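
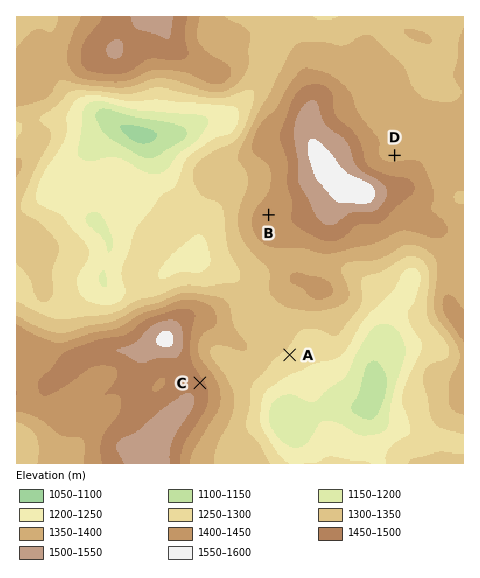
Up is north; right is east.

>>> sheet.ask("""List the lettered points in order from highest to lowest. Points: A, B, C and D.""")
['C', 'B', 'D', 'A']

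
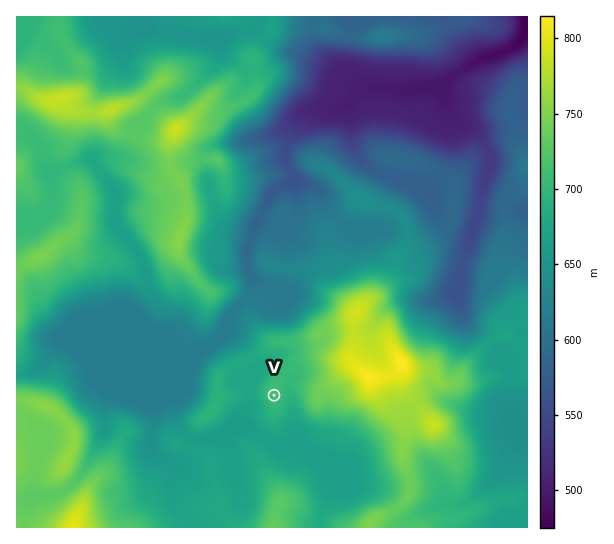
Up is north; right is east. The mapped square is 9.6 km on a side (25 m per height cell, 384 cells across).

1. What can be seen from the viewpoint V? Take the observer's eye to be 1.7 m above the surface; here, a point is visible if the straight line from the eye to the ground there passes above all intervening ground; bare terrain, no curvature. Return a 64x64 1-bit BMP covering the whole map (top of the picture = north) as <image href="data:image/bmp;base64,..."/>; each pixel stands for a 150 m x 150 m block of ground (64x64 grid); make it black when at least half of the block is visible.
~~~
<image width="64" height="64" href="data:image/bmp;base64,Qk0+AgAAAAAAAD4AAAAoAAAAQAAAAEAAAAABAAEAAAAAAAACAAATCwAAEwsAAAIAAAAAAAAA////AAAAAAAB//4/g/AAAAH//n+D+AAAAP///4P/AAAA//////+AAAD//////4AAAH//////gAACP/////+AAAM//////wAAA78B////AAAB3gf///8AAAHMH///xwAAAcYB/j8AAAABxgH8HAAAAAPEAfgYAAAAB8AA8BgAAAAPgABwnAAAAD8AAHCcMAAA/wAAcDxwAAD+AABgP/AAAMYAAGA/4AAA5gAAAD/AAAD8AAAAP4AAAPgAAAA8gAAA8AAAAH7AAAD4AAAAB8AAAPwAAAABwAAA/gBhAADAAAD/4PGAAIAAAP///8AAAAAA////wAAAAAD//74AAAAAAP//PgAAAAAA//8+AAAAAAA//jwAAAAAAA/8DAAAAAAAB/gOAAAAAAAD8AcAAAAAAAHwBwAAAAAAAOAHgAAAAAAA4AOAAAAAAADgA+AAAAAAAMAH8AAAAAAAwAfwAAAAAAAAB/AAAAAAAAAH8AAAAAAAAAPgAAAAAAAADgAAAAAAAAA+AAAAAAAAAB8AAAAAAAgAH4AAAAAAPAAH8AAAAAB+AAP4AAAAAP4AAZ4AAAAAhgAAxgAAAAAAAABDAAAAAAAAAAGAAAAAAAAAAIAAAAAAAAAAAAAAAAAAAAAAAAAAAAAAAAAAAAAAAAAAAAAAAAAAAAAAAAAAAAAAAEAAAAAAAAAAAAAAAA=="/>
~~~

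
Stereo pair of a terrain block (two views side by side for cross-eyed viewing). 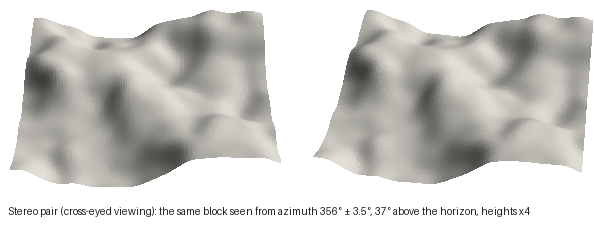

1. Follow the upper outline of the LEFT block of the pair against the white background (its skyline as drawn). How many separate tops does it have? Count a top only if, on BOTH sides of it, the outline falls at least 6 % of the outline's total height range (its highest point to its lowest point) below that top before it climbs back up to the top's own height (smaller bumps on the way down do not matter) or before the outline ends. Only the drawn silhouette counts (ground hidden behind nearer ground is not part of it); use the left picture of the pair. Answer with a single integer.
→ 2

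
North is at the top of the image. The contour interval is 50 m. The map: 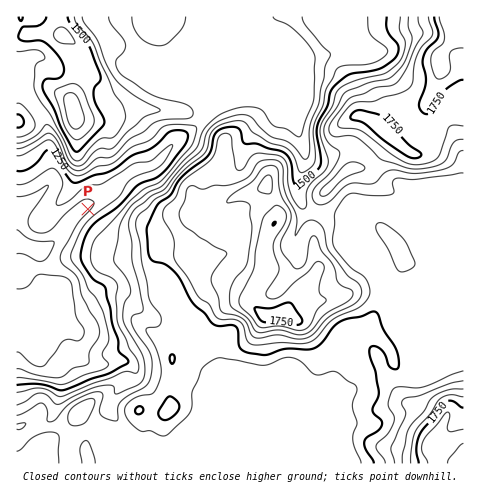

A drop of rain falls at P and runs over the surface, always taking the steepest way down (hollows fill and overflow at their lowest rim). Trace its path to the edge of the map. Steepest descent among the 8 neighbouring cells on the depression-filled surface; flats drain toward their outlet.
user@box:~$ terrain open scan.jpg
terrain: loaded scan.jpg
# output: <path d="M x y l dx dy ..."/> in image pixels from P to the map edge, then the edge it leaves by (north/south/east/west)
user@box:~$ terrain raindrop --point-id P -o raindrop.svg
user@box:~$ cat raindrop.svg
<path d="M88 209l-6 0-5 4-7 7-10 16-13 12-4 1-7 0-1-1-4 0-14-5"/>
exit: west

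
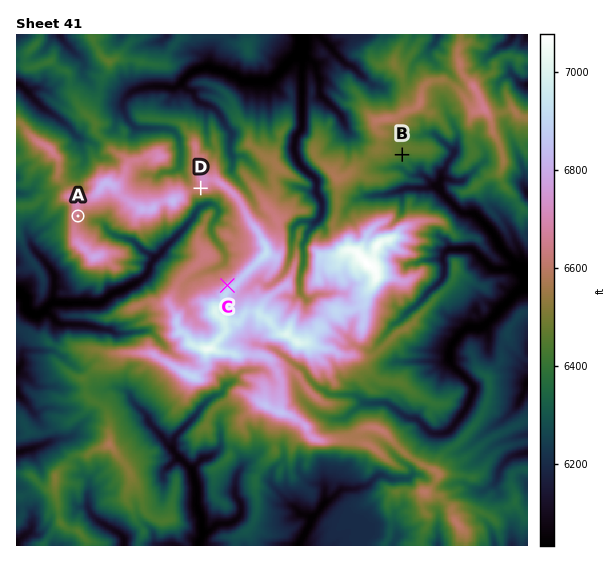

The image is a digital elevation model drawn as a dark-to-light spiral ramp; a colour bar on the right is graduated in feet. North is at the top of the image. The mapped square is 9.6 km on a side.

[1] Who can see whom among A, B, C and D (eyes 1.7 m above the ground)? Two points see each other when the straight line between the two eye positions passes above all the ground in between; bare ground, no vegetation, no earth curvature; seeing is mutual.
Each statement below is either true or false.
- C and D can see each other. true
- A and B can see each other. false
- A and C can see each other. true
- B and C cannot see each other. true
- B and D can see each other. false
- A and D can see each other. false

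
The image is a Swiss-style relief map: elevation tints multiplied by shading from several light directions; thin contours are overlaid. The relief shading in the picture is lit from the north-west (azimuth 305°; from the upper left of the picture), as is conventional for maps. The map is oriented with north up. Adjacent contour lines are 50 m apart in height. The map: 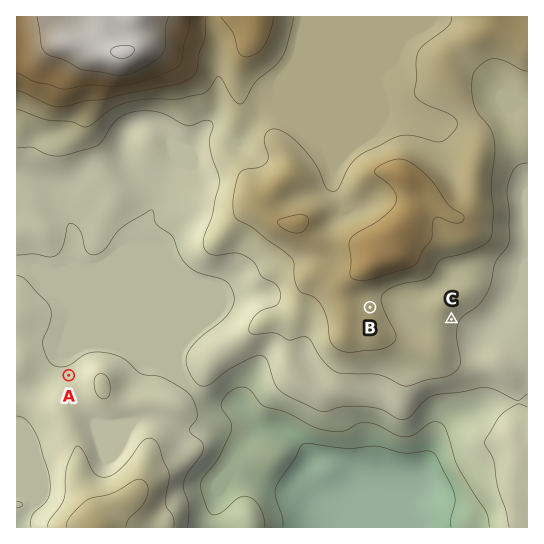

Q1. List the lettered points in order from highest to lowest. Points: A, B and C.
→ B C A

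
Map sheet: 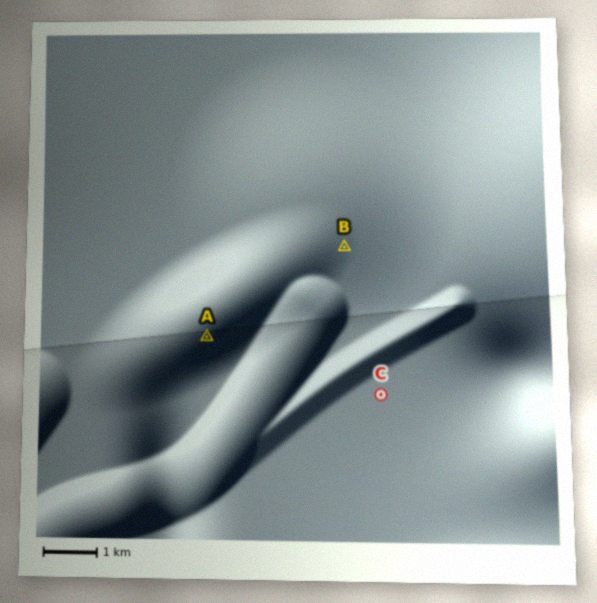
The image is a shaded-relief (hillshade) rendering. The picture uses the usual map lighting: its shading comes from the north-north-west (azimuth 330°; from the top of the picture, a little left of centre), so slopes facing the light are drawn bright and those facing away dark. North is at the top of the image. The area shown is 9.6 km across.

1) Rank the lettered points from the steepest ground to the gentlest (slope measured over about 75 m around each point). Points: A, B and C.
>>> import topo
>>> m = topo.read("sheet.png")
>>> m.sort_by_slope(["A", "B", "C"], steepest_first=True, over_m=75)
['A', 'B', 'C']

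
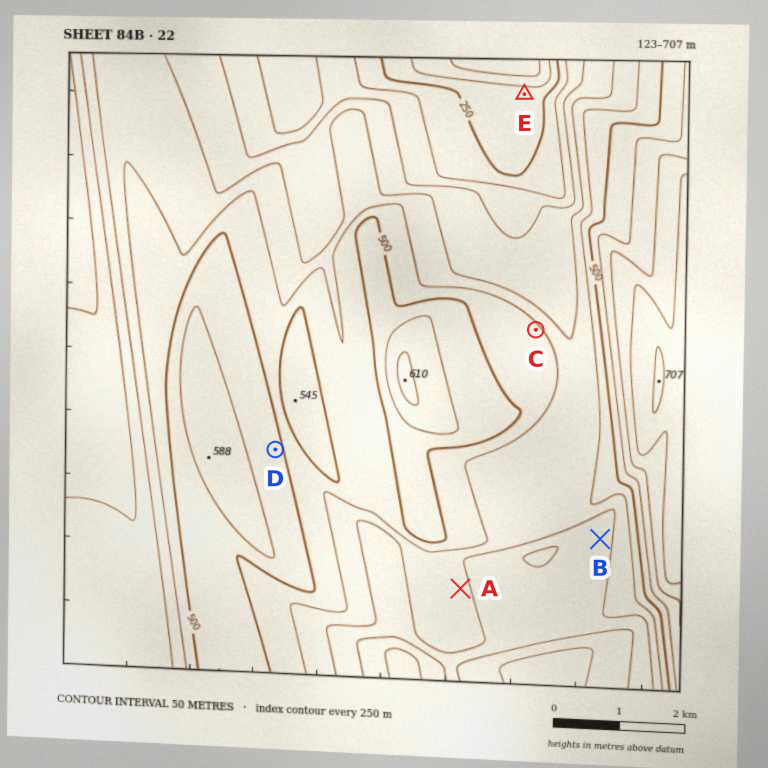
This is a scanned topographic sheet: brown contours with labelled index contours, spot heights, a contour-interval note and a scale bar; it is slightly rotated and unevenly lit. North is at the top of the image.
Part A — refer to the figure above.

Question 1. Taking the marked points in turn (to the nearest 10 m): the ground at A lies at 410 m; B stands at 380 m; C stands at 470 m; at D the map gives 510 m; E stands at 230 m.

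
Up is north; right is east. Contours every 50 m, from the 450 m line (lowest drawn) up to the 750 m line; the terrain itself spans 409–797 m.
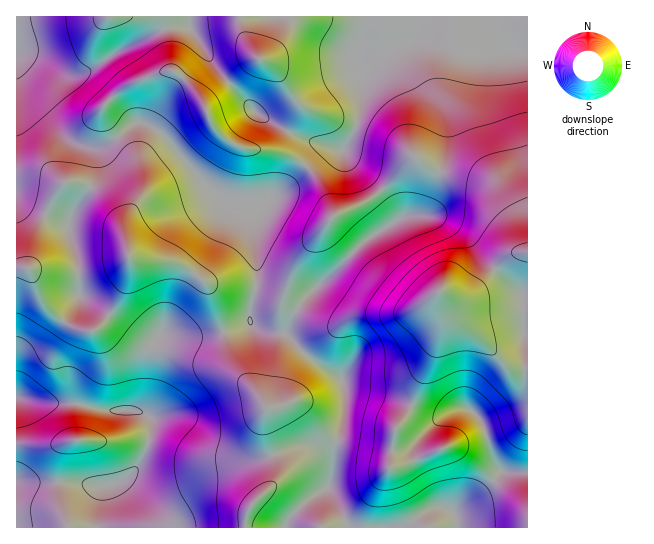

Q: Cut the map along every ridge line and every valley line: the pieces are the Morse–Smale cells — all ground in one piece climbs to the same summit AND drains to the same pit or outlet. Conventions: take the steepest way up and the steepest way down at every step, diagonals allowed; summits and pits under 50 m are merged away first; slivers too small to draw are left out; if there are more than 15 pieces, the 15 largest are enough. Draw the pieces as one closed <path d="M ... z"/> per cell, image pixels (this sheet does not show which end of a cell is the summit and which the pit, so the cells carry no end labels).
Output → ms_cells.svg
<path d="M527 16l-160 0-2 19-8 24 4 28 0 18-6 26-13 20-7-3-12 0-18 18 15 17 13 32-38 51-11 29 5 9 29 17 8 3 13 0 23-9 33 0 12-3 15-7 15-11-1 11 4 13 0 11-4 17-16 35-7 21-18 29-3 24-10-4-33-6-20-6-9-8-12-17-14-13-15 6-12 1-14-19-21-23-10-34-19 4-42-1-6 6-6 10-4 51-2 7-6 2 12 5 3 6-3 19-12 26-15 14-16 6-27-4-62-2 0 47 511-1z"/><path d="M142 123l-11 2-25 20-17 4 4 4 3 8-1 16-8 17-14 17-4 13-32-13-21-13 0 69 11 1 4 3 12 32 12 13 16 11 11 4 12 0 4-3 18-23 11-24 3-24 5 3 40 3 24 14 12 13 12 42 27-9 1-17 6-24-5-59 1-14 4-4-26-1-12-5-18-18-38-46z"/><path d="M306 167l-27 26-14 10-7 1-5 5-1 14 5 59-8 32 2 8-28 11 5 24 7 13 18 19 14 19 12-1 15-6 14 13 12 17 9 8 20 6 33 6 9 5 4-25 18-29 7-21 16-35 4-17 0-11-4-13 1-11-15 11-15 7-12 3-33 0-23 9-13 0-8-3-29-17-5-9 11-29 38-51-13-32z"/><path d="M183 25l-21 4-45 23-26 17-13 6-15-2-30-17-16-1-1 23 4 9 9 12 41 42 19 7 9 0 15-7 18-16 11-2 21 12 38 46 22 20 8 3 34-1 21-15 19-22-7-6-19-8-30-3-14-4-10-6-10-10-10-19 0-7 23-21-15-17-21-35z"/><path d="M130 257l-1 13-6 21-15 26-14 14-16-2-23-13-12-13-12-32-4-3-11 1 1 128 22 6 40 1 27 7 35 0 3-5 3-12 2-43 6-10 6-6 42 1 20-5-12-41-12-13-24-14-40-3z"/><path d="M366 16l-125 0-1 10 3 8 8 16 6 8-10 6-19 18 28 31 9 6 34 18 43 14 13-20 5-17 1-27-4-28 8-24z"/><path d="M19 397l-3 1 1 83 62 2 18 4 16-2 14-7 10-11 8-14 6-18 1-13-1-4-6-5-8-2-31 0-27-7-40-1z"/><path d="M17 79l-1 118 10 8 43 19 4-13 19-26 4-15-1-15-6-7-14-4-10-7-17-20-25-26z"/><path d="M189 16l-172 0-1 38 17 2 30 17 15 2 13-6 26-17 45-23 21-4 6 2z"/><path d="M229 83l-22 18-2 9 10 19 18 15 16 5 30 3 19 8 7 5 16-16 11-2-33-10-34-18-9-6z"/><path d="M239 16l-50 1 0 10 24 38 14 16 30-23-6-8-8-16z"/>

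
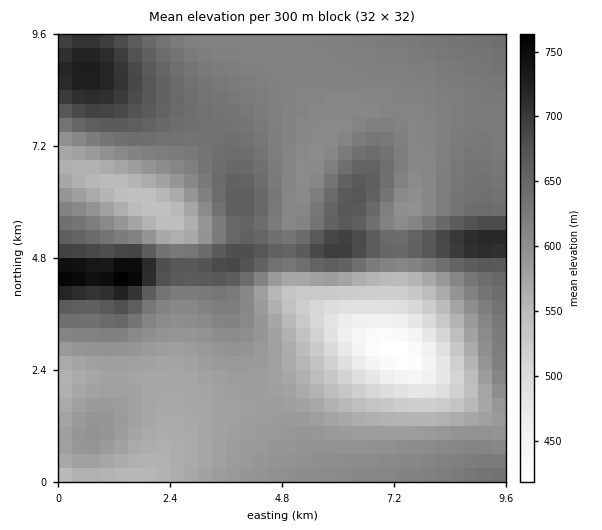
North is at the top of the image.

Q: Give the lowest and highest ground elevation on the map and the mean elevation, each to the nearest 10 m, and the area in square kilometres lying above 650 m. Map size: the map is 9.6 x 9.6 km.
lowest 420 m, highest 770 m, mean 610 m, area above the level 14.9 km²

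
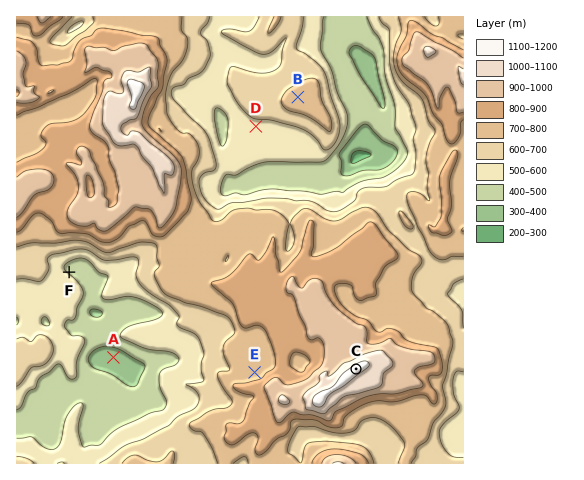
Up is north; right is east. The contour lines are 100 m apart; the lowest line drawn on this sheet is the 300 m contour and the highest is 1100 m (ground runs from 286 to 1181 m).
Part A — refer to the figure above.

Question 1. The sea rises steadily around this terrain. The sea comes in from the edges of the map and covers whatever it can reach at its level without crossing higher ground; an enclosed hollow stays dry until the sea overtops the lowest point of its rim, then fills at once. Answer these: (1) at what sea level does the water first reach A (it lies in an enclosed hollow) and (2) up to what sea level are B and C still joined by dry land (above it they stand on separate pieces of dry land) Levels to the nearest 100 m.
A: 500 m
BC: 600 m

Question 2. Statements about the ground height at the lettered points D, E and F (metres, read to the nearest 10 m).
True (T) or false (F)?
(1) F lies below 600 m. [T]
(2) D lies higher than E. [F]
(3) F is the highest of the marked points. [F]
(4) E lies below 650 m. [F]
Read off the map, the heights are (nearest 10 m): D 590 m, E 770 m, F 490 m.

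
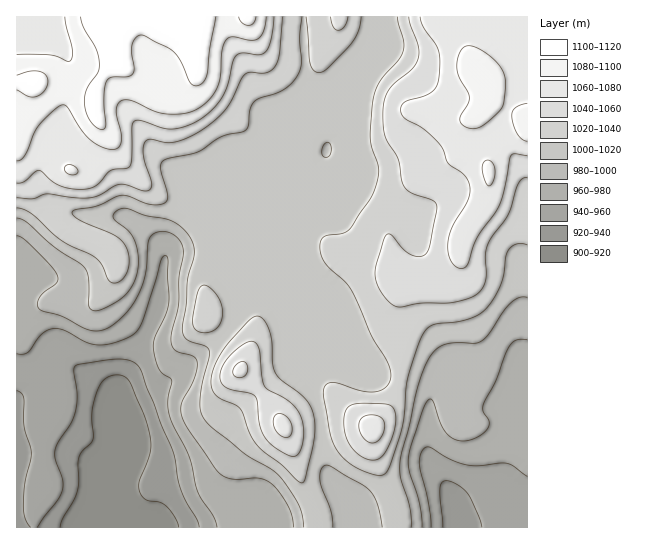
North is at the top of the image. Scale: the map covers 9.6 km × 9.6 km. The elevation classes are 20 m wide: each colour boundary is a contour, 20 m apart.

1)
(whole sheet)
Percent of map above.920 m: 96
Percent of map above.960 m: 85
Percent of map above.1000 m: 68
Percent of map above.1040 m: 28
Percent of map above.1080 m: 9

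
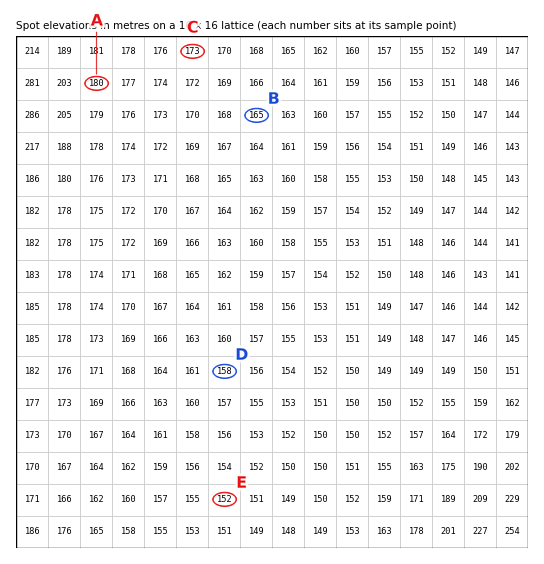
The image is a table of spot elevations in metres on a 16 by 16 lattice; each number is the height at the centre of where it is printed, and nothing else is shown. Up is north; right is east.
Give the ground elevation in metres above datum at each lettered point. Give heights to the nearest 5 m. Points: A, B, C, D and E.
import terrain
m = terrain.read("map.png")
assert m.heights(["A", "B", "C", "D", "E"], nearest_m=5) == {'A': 180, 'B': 165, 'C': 175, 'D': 160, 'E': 150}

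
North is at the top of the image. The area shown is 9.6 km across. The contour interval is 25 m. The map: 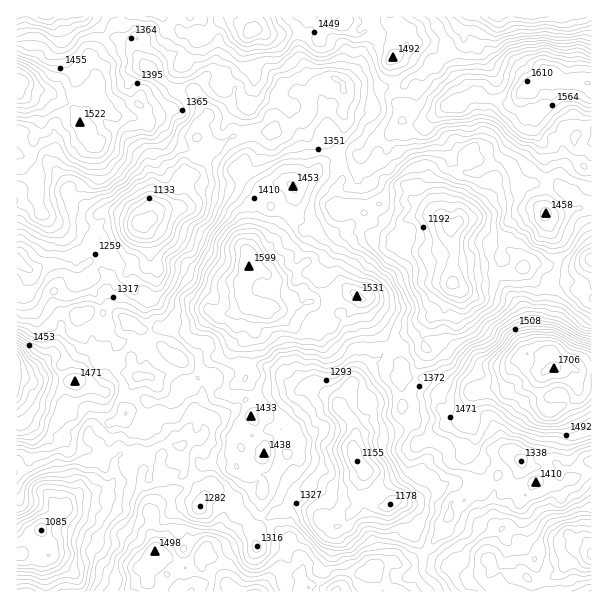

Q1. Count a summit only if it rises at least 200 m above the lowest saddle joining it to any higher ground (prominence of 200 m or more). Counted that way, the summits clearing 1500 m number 2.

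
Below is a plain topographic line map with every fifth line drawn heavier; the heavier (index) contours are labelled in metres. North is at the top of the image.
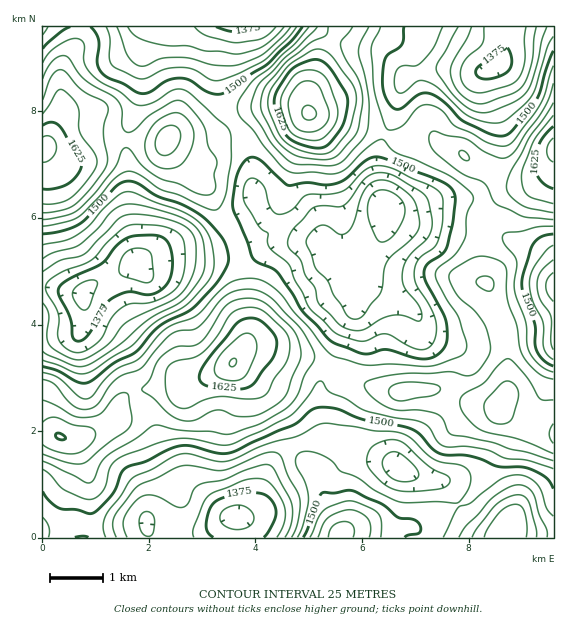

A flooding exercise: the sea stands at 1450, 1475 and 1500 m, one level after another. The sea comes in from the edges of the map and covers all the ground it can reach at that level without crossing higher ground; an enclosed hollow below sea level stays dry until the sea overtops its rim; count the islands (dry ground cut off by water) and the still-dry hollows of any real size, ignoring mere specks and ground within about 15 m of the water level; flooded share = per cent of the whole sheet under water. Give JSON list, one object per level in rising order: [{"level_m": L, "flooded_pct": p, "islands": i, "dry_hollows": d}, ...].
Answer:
[{"level_m": 1450, "flooded_pct": 18, "islands": 0, "dry_hollows": 2}, {"level_m": 1475, "flooded_pct": 26, "islands": 0, "dry_hollows": 1}, {"level_m": 1500, "flooded_pct": 35, "islands": 0, "dry_hollows": 1}]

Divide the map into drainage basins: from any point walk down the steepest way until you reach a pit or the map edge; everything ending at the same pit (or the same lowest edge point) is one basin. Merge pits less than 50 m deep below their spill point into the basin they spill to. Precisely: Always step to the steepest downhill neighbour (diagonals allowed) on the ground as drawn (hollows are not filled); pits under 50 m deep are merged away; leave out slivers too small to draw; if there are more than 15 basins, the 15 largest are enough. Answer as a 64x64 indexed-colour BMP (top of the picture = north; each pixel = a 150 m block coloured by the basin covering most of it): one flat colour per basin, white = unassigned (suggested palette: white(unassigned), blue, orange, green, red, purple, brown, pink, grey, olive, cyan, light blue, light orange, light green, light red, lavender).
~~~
<image width="64" height="64" href="data:image/bmp;base64,Qk12CAAAAAAAAHYAAAAoAAAAQAAAAEAAAAABAAQAAAAAAAAIAAATCwAAEwsAABAAAAAAAAAA////ALR3HwAOf/8ALKAsACgn1gC9Z5QAS1aMAMJ34wB/f38AIr28AM++FwDox64AeLv/AIrfmACWmP8A1bDFADMzMzMzMzMzMzMzMzMzMzMzMzMzMzMzOIiIiIiIiIiIMzMzMzMzMzMzMzMzMzMzMzMzNmZmZmNoiIiIiIiIiIgzMzMzMzMzMzMzMzMzMzMzMzM2ZmZmZmZoiIiIiIiIiDMzMzMzMzMzMzMzMzMzMzMzM2ZmZmZmZmZoiIiIiIiIMzMzMzMzMzMzMzMzMzMzMzMzZmZmZmZmZmZoiIiIiIgzMzMzMzMzMzMzMzMzMzMzMzZmZmZmZmZmZmaIiIiIiDMzMzMzMzMzMzMzMzMzMzMzNmZmZmZmZmZmZmiIiIiIMzMzMzMzMzMzMzMzMzMzMzNmZmZmZmZmZmZmaIiIiIgzMzMzMzMzMzMzMzMzMzMzM2ZmZmZmZmZmZmZmiIiIiDMzMzMzMzMzMzMzMzMzMzM2ZmZmZmZmZmZmZmaIiIiIMzMzMzMzMzMzMzMzMzMzMzZmZmZmZmZmZmZmZmiIiIgzMzMzMzMzMzMzMzMzMzMzZmZmZmZmZmZmZmZmaIiIiDMyIzMzMzMzMzMzMzMzMzNmZmZmZmZmZmZmZmZmiIiIIiIiIzMzMzMzMzMzMzMzNmZmZmZmZmZmZmZmZmaIiHciIiIiIzMzMzMzMzMzMzM2ZmZmZmZmZmZmZmZmZod3dyIiIiIjMzMzMzMzMzMzM2ZmZmZmZmZmZmZmZmZod3d3IiIiIiIzMzMzMzMzMzMzZmZmZmZmZmZmZmZmZhd3d3ciIiIiIjMzMzMzMzMzMzZmZmZmZmZmZmZmZhEREXd3dyIiIiIiIjMzMzMzMzMzZmZmZmZmZmEREWYRERERd3d3IiIiIiIiIiIiIzMzMzZmZmZmZmYRERERERERERF3d3ciIiIiIiIiIiIiIjM2ZmZmZmZmEREREREREREREXd3dyIiIiIiIiIiIiIiI2ZmZmZmZhERERERERERERERd3d3IiIiIiIiIiIiIiIiZmZmZmERERERERERERERERF3d3ciIiIiIiIiIiIiIiImZmEREREREREREREREREREXd3dyIiIiIiIiIiIiIiIiERERERERERERERERERERERd3d3IiIiIiIiIiIiIiIiIhERERERERERERERERERERF3d3ciIiIiIiIiIiIiIiIiEREREREREREREREREREREXd3dyIiIiIiIiIiIiIiIiIREREREREREREREREREREXd3d3IiIiIiIiIiIiIiIiIhERERERERERERERERERERd3d3ciIiIiIiIiIiIiIiIhERERERERERERERERERERd3d3dyIiIiIiIiIiIiIiIiERERERERERERERERERERF3d3d3IiIiIiIiIiIiIiIiIREREREREREREREREREREXd3d3ciIiIiIiIiIiIiIiIhEREREREREREREREREREXd3d3dyIiIiIiIiIiIiIiIiERERERERERERERERERERd3d3d3IiIiIiIiIiIiIiIiIRERERERERERERERERERF3d3d3ciIiIiIiIiIiIiIiIhEREREREREREREREREREXd3d3dyIiIiIiIiIiIiIiIiERERERERERERERERERERd3d3d3IiIiIiIiIiIiIiIiERERERERERERERERERERF3d3d3ciIiIiIiIiIiIiIiIREREREREREREREREREREXd3d3dyIiIiIiIiIiIiIiIRERERERERERERERERERERd3d3d3IiIiIiIiIiIiIiIREREREREREREREREREREREXd3d3ciIiIiIiIiIiIiIhERERERERERERERERERERERd3d3dyIiIiIiIiIiIiIhEREREREREREREREREREREREXd3d3IiIiIiIiIiIiIiEREREREREREREREREREREREREXd3ciIiIiIiIiIiIhERERERERERERERERERERERERERERdyIiIiIiIiIiIhEREREREREREREREREREREREREVVVUXIiIiIiIiIiIiERERERERERERERERERERERERFVVVVVUiRCIiIiIiIiERERERERERERERERERERERERVVVVVVVSREQiIiIiIiERERERERERERERERERERERERVVVVVVVVREREQiIiJEEREREREREREREREREREREREVVVVVVVVVVERERERERERERERBEREREREREREREVVVVVVVVVVVVVVUREREREREREREREQREREREREREVVVVVVVVVVVVVVVVVREREREREREREREREQRERERERVVVVVVVVVVVVVVVVVVVEREREREREREREREREQRERFVVVVVVVVVVVVVVVVVVVVURERERERERERERERERERERFVVVVVVVVVVVVVVVVVVVVREREREREREREREREREREREVVVVVVVVVVVVVVVVVVVVVERERERERERERERERERERERFVVVVVVVVVVVVVVVVVVVUREREREREREREREREREREREVVVVVVVVVVVVVVVVVVVVRERERERERERERERERERERERVVVVVVVVVVVVVVVVVVVVEREREREREREREREREREREREVVVVVVVVVVVVVVVVVVVURERERERERERERERERERERERVVVVVVVVVVVVVVVVVVVREREREREREREREREREREREREVVVVVVVVVVVVVVVVVVVERERERERERERERERERERERERVVVVVVVVVVVVVVVVVVUREREREREREREREREREREREREVVVVVVVVVVVVVVVVVV"/>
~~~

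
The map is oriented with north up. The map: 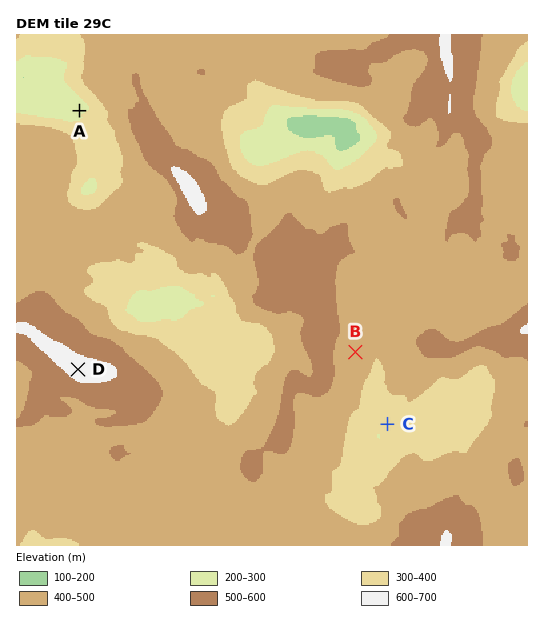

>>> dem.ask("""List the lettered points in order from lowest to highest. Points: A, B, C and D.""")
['A', 'C', 'B', 'D']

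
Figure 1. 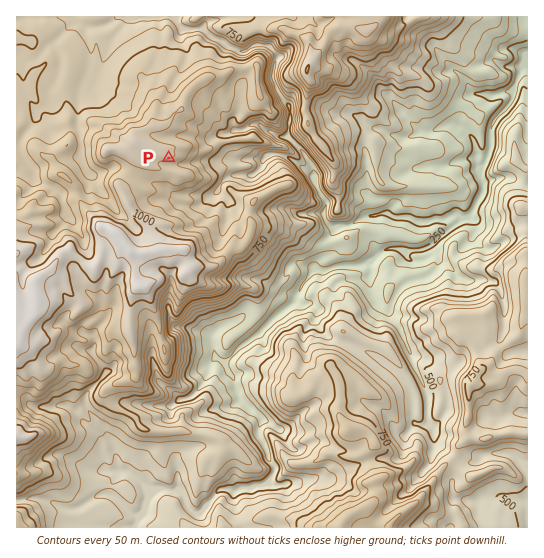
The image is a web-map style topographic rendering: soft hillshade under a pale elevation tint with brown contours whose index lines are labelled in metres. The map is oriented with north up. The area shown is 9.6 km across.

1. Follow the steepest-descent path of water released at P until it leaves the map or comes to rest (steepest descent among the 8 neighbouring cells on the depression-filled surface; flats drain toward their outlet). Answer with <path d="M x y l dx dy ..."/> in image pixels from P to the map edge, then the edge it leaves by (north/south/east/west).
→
<path d="M169 158l0 3 4 4 14 0 2-2 6 0 2-1 26 0 7-3 5 0 2 2 5 0 1-2 20 0 6-5 12 0 1 1 3 0 16 11 9 9 1 0 0 2 7 6 0 7 8 12 0 5-1 2 0 10 6 7 18 0 16-9 5 0 1-2 6 0 1-1 11 0 8 4 8-1 1 1 5 0 3 3 4 0 1 1 12-1 2-2 12 0 6-4 16 0 6-4 5-12 5-8 0-5-1-1 0-12 1-2 0-5 3-4 0-3 3-4 0-4 1-1 0-5 1-2 0-17 6-9 9-8 0-2 5-5 2-3 0-5 2-3 0-8 3-4 3-9 2-3 4 0"/>
exit: east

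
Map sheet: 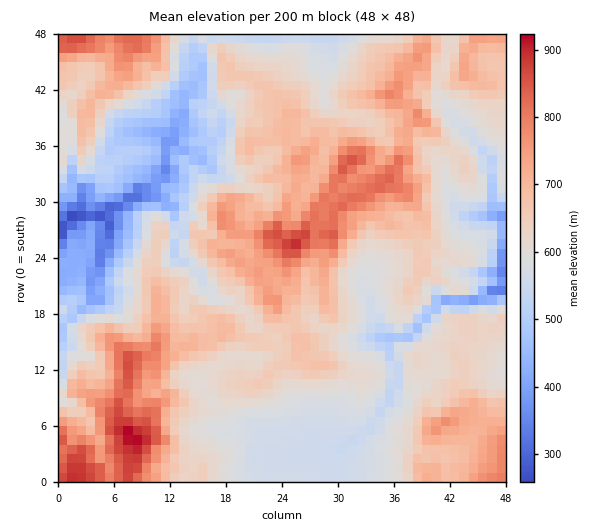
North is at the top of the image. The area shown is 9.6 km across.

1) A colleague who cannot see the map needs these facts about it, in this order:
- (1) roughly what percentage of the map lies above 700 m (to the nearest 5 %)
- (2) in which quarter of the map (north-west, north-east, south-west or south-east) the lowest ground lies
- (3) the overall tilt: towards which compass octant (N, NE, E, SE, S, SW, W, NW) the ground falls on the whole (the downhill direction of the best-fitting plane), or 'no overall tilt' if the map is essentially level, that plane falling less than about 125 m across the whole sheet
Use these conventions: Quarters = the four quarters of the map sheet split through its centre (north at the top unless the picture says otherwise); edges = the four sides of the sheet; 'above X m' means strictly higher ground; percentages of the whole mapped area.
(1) Roughly 25 % of the ground is higher than 700 m.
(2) Look to the north-west quarter for the lowest ground.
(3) There is no overall tilt: the best-fitting plane is nearly level.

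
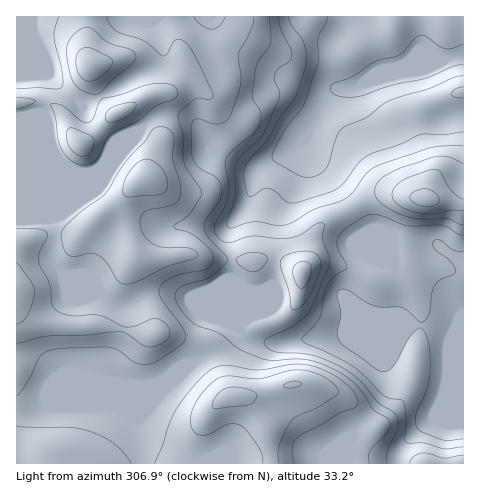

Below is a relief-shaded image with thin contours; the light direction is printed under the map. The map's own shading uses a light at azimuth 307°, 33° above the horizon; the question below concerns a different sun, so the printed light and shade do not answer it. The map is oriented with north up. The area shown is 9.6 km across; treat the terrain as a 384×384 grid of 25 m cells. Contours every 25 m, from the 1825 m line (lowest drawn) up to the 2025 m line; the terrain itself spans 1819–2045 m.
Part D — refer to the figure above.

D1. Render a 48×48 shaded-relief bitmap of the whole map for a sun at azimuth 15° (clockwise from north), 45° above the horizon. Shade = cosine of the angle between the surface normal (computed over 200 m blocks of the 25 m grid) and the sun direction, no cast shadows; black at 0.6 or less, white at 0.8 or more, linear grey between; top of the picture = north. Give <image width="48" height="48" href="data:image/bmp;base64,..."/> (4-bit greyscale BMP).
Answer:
<image width="48" height="48" href="data:image/bmp;base64,Qk32BAAAAAAAAHYAAAAoAAAAMAAAADAAAAABAAQAAAAAAIAEAAATCwAAEwsAABAAAAAAAAAAAAAAABEREQAiIiIAMzMzAERERABVVVUAZmZmAHd3dwCIiIgAmZmZAKqqqgC7u7sAzMzMAN3d3QDu7u4A////AJmJmZmZmZmIiIeIiId4mZiIiIiImrzd3ZmZmZmZmZmIiHd4iHd4iYiIiIh3ir3u7pmqqqqqmZmIh3Znd2Znh2ZniId2ec3u3pqru6qqmZiIh2ZWZmZ4hlVWd3d3eLzLq5qqqqqZmYiIiHZlVVaIh2VVZmebqqqpiImZmZmZiIiImIh2VVeIh2ZlVWnO2oiIiIiIiIiIiIiImZmHZneHdmZmVovuyoeIiIiIiIiIiIiIiZqpmZmYdmZ3it7sqYeIiHeIiIiIiIiIiZq7zNzKmZmr3//bmYiIiId4iIiId3d3iJq83u7t3d7///65mYiIiIh3d3d3d2VmeImrzd3v/////+uYmZmYiHd3ZmZ3ZlVVZ3iau8ze////7bmIiZmZiGVVVEVVVVVVVniJq7u7vN3MuoiIiJmYiFVEREREVWd3eJqruph3Z4mZmIiIiJmYiGZmZ3d3eJmZq7zLqYh2VFd4iIiIiImIiHeJqqqqqqqrzMupiIiIdUZ4iIiIiIiIiHiaqqqqmZmrzKmIiIiIhlV5mIh3d3iIiIiZmZmZh4ibuoiIiIiIhlV5mHZmd3iId5mZmIiIdmeIh2Z4iIiIdVZnd1Vnd3iHd6qqmIiHZlVmVERXh3Z3VWZmVVeIiIiHd6qqiIh3ZmZVQzM1dmZ2Zol2ZomZiIiIiKqZd2d3d3d3ZUVnd3iHibupmZmYiImYiJmIdmZ3eImqmYm7uqqpq93LqpiIiImZh6mHd3Z3iJq7u7zu3Lu8zMu6mIiIiIiHZbqYiId3iJqqq7zMzMzMzLqYd3iId2ZVMqqZiZh3eJmYiJqYm7zMy7qYdmd2VCEAEYiIiZqYd4dmZnd2ebu7u7u6l2ZTEAAAE4iIiJqph2ZUVndmaKqqqrzMuYZCEREjV4iIiImqh1REZ4iHeJmZqrvMupdlVneJmoiIiIiJl2VWiZmqqZmaqqu7upiImau7u4iIiIiImYeJqrvLupmqqqqqqZmqu7u7qoiIiGZ4iqq7u8zLqImqqqmZmZq8zMzLqoiIhTNoibu7qru6hlaJqpmIiZq8zd3cy4iIczVoiKupmaqYdkRomYiIiJq7zMzd3IiIZYqXeIqZmZl3dkRGeIiIiZmqqrvN3IiIaM2mVniau5dlZ2VWd4iImZmZmZq7y4iIetyWRFeauoZVZ4h2Z3iJmZmYiImZqneHi8qIh2Z4h2VWeJqXVniZqqqZmIiHeIiJq5d6y5dmZmVneJqoZniZqqqqqqmHZsy8yWRpvMqYeHeIiImph3iZmaqru8u5h8zMpjNGiru7uoiZmImZmHiIiImau8zMu5qpdDRVVoq7upmZmZiIiHd3ZneJmaq8zYiIVFeHZmiamZmpmZh3d4h3Zmd3eIiavIiHVXmrqYmZiJqpmYd3eJmIh3ZmZ4iIiYiGV5vMzLupiaqpmId3mqqZiId2Z3h2Z4h2eavMzMupmqqZmIiJq7mIiZiHd3dmd4h3iaq7u7qZmqqZiIiKu6h3iJmId3d3d4iIiZq7qpmJmqmYiIiau5h3iJmIiId3iA=="/>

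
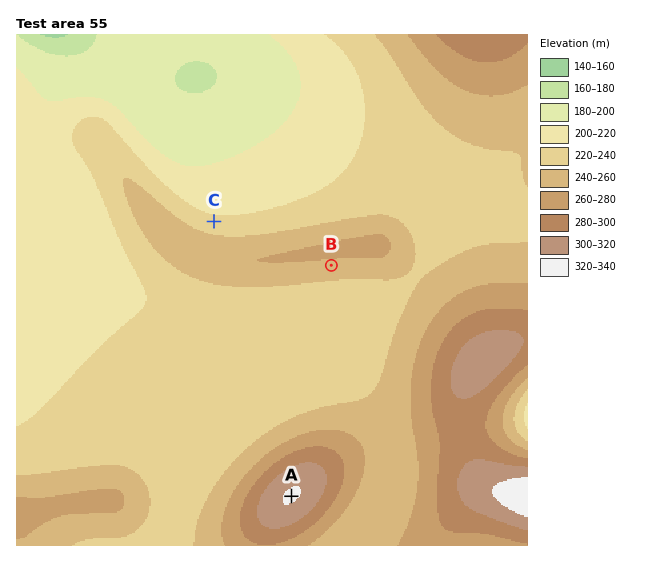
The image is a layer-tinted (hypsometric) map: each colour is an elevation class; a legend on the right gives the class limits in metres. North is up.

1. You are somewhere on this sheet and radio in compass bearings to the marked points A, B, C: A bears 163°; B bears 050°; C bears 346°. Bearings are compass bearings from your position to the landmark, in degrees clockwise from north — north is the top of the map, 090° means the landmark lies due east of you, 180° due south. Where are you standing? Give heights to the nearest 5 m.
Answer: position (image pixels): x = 243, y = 339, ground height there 225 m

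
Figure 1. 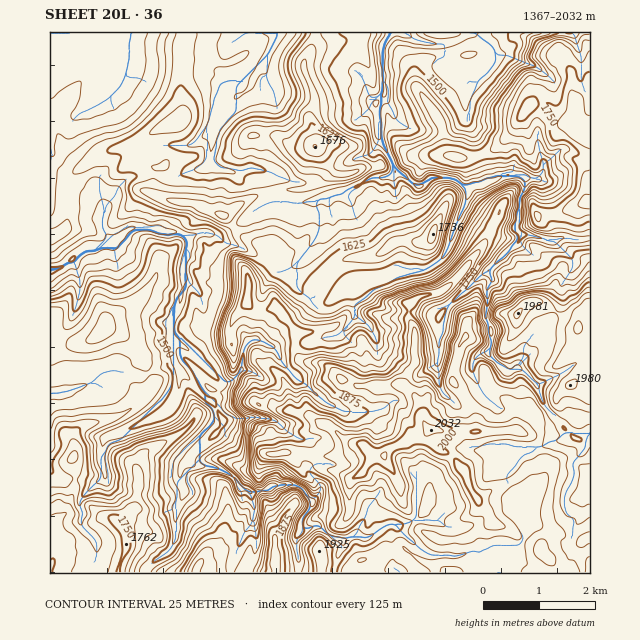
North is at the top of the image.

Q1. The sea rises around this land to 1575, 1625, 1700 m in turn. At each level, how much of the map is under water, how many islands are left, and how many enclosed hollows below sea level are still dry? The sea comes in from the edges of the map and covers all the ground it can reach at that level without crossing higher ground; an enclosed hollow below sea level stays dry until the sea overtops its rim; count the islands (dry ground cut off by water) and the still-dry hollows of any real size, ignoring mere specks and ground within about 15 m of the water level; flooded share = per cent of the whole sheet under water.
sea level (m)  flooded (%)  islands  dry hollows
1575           39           3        0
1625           48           1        0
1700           58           1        0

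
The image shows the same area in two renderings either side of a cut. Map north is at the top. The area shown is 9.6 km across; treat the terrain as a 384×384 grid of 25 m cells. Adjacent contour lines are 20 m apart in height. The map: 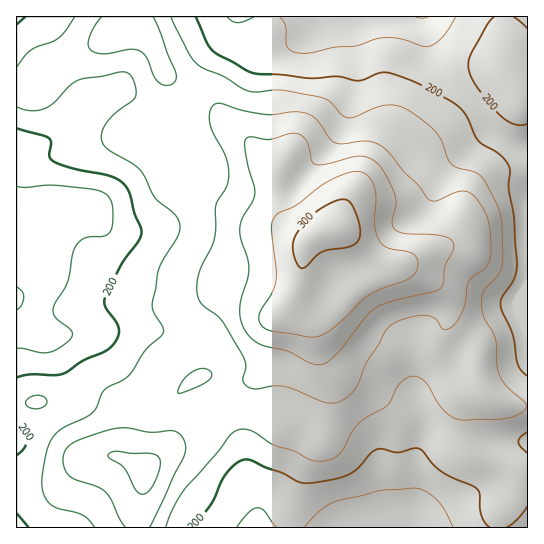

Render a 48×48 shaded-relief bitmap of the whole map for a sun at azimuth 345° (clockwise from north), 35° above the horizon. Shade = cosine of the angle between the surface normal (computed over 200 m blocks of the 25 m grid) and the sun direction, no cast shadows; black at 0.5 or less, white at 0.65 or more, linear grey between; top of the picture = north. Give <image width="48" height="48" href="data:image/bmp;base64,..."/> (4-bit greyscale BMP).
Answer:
<image width="48" height="48" href="data:image/bmp;base64,Qk32BAAAAAAAAHYAAAAoAAAAMAAAADAAAAABAAQAAAAAAIAEAAATCwAAEwsAABAAAAAAAAAAAAAAABEREQAiIiIAMzMzAERERABVVVUAZmZmAHd3dwCIiIgAmZmZAKqqqgC7u7sAzMzMAN3d3QDu7u4A////AGZlVWZ3ZUNFVVVmZ3ZmZmZmZnd3d3d2ZWZmVWZ3ZUM0VVVmZ3ZlVVZmZmZ3d3d3Znd2VVZnZkM0VVZmZmZVREVVVWZmZniIdnd3ZVVmdlQ0RVZmZmZUQzRFVVVVVmd3d4iHZVVWd2QzRFVWVVVUMzRFVVVVVVZnd5mYdlVWeHZERERVVVVUMzRFVVVVVVZneKqZmId3iZhlVURFVURVRERVZVZmZmd4iJmqu6qpqrqHZlRFVUVWZVVVVVZ3d3d3iHiavMzLu7qYdmVUVVVmZlVVVVZ3d3ZmZlZ5q8zLqpmId2VVVmZndlVVVmZndmVENFVXiaqqmId3d2ZVVmd2ZlVVVmZmZVRERHdniJmZmId3dmZmZndmZVRVZndmZlVWd6qZmYiZmZiHdmZmZmZmVVVVZmZ3d2Z4mbu7qZmZmZmId3d3d2ZlVVVVZmZnd3eJmrvLuqqqmZmZiHiHdmZVVmZmVVVmeId4iau7u6qqmZmZmYiHZVVVVWZmZVVmd4d3eKqqu7qqqZmZmZh2RDREREVmZmZmZ4h2d6mZmamZmZmZmIdlQzNERDRWZmd3Znh3d6mHd3iIiIh3d3ZmVERVVTNFZmd3ZniIh5iHZmZ3d3d2ZmZ3h2VmdkMjRVZnZmeIh5mYh3d3d3d3ZmZ5qYdmd2QiIzRFVWZ3d4mamIiIiIiId2eJqphmd3ZCESI0VVVVZ3iamYiIiIiIiIiImph2Z3dlMyM0VlQ0V2eJmYmZmIiIiJmIiZh2Znd3ZURWZUMjVmd4mYmZmZiImZmIiIh2VWZ3d3ZmZUM0Vnd4mZmaqpmZmZiHd4h2VEVnmZmHZlVVZ3d4mZmaqqmZmZiHd4mGVERXm7uYd3ZlZ3d4mqmZmZmZmIiId5qodlVniru6h3dmZnd3iZmYh3d4iIiZmJq6mId2eJqqmId2Z3d3eIiIh2Znd4iaqZq7uph2VniaqZiHd2ZmZmZ3d2ZmeImaqZq8u6h2ZneKqqmId1VURERWZ3ZneJmYiIisy6mHeIiJu6mIdkREMzM0Vnd3eImIeHeKzMuYiZmJq7mHZmVURDM0VneIiIiHeId5vdy6mZmImqqHd4d2ZVVVVniIiHd4iZh3rN3LqZiIiZqYiIiIh3ZmZneIh3d4mamHis3bqYiIiJmZh1ZniIh3d3eIh3eJmrqYibzLmIiIiIiHZURFeJmIiIiId3iaq7u5maq6mIiIiId2VEREZ4mZmYh3iImru7u6mZqqmZmZmIdmVUREVniJmYdneJqru7u7qZmqqpmZmIdmZmVUVWd4iHVWeJqru7zMupmqqqqZmHdnd4hlVVZnd2VWeaqrzMzMy6qqqqqZiHd3eJmGVERFZ2Z3iru7vMzLu6qqqaqZiHd3iKqYdUQzRneImruqqru7uqqqmZmZmIiIiKqql2VDNWeIiaqpiImZqqqqqZmZmZmIiKqqqYdlRWeIiJmZiHeImZqqqqqqqZmYiKqqqqmHd3iIiIiZiHd4iZmqu7qqqZmZmaqqqqqZiIiIiIiJiId3iImaqqu7qpmZmQ=="/>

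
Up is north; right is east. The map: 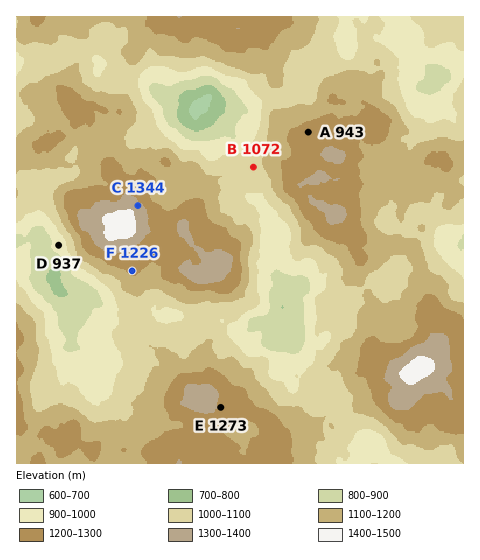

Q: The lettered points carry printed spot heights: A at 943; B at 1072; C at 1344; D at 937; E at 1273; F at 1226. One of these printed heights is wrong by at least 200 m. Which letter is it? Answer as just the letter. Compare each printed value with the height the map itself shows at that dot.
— A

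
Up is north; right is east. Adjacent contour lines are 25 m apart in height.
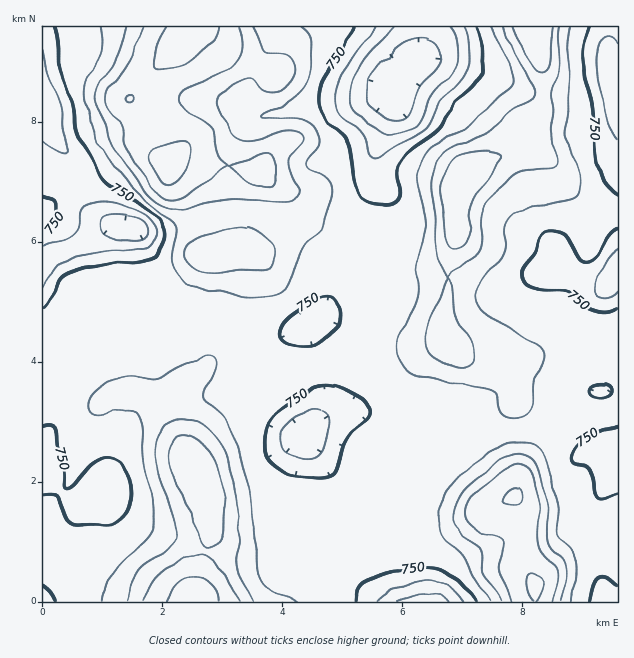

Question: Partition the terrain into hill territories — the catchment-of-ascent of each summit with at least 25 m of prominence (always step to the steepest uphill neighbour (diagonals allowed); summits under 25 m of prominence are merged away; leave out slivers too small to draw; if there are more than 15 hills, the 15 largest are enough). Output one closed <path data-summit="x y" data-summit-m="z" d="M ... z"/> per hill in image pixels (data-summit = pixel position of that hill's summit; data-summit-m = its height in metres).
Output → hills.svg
<path data-summit="463 183" data-summit-m="850" d="M434 59l-19 1-16 15-7 12 1 22-11 24-8 33 1 17 9 13 0 20-4 18-4 6-32 31-17 35-7 10-12 11 8 24 8 31-2 24-4 12-6 8 2 0 12-7 18-6 15 0 14 7 16 17 15 6 32 0 34-11 47 0 31-6 12 0 8 5 18 18 19 3 6 4 5-14 0-13-12-32-7-10-1-23 2-15 6-10 14-8 0-63-3 2-5 10-6 6-11 0-34-17-7-1 4-9 0-12 4-7 7-11 8-7 14-6 15 0 8 7 6 9 0-138-5-5-5 0-28 7-41-1-16-5-32-14z"/><path data-summit="193 601" data-summit-m="858" d="M43 102l-1 499 338 1-46-34-27-14-19-20-4-9 0-20 14-48 4-16 2-8 14-15 6-18-2-25-14-48-33 13-22 2-35-20-16-2-8 3-19 19-12 8-9 0-12-4-23-17-6-1 5-9 0-21-6-28-1-30 3-8 8-6-18-5-12-14-16-44-26-33z"/><path data-summit="193 27" data-summit-m="858" d="M422 26l-379 0-1 76 3 4 5 24 26 33 16 44 12 14 11 5 27 6 16 0 45-14 24-4 30 0 14 2 36 28 20 21 3 6 0 9-4 26 18-35 32-31 4-6 4-18 0-20-9-13-1-6 1-20 18-48-1-22 7-12 19-18 5-18z"/><path data-summit="535 585" data-summit-m="854" d="M359 413l-15 0-18 6-13 7-10 10-19 69 0 20 4 9 19 20 27 14 48 34 226-1-6-19 1-41-6-30 5-19 12-24 0-9-6-5-22-5-18-18-8-5-12 0-31 6-47 0-34 11-32 0-15-6-16-17z"/><path data-summit="208 255" data-summit-m="818" d="M257 214l-39 1-60 17-16 0-14-5-9 0-5 5-3 8 1 30 6 28 0 21-6 8 7 2 23 17 12 4 9 0 12-8 19-19 8-3 16 2 35 20 22-2 33-14 14-14 4-6 2-11 2-24-18-22-16-15-19-14z"/><path data-summit="535 27" data-summit-m="850" d="M608 26l-184 0-2 22-5 10 17 1 48 13 50 22 48 2 28-7 7 1-7-33z"/>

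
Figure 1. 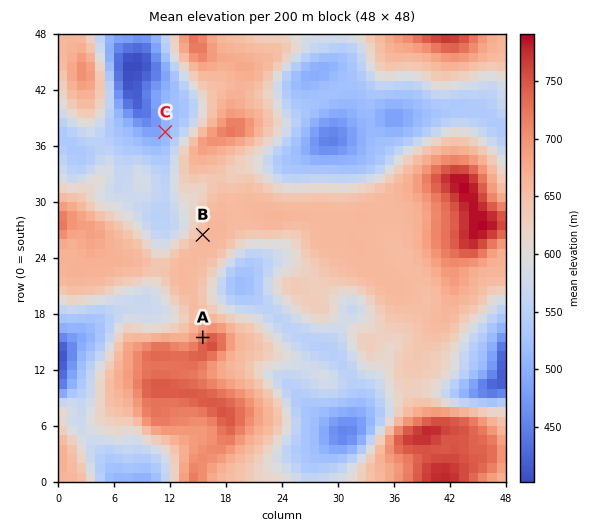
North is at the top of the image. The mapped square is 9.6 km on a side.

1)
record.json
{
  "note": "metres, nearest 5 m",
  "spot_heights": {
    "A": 720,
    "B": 660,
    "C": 505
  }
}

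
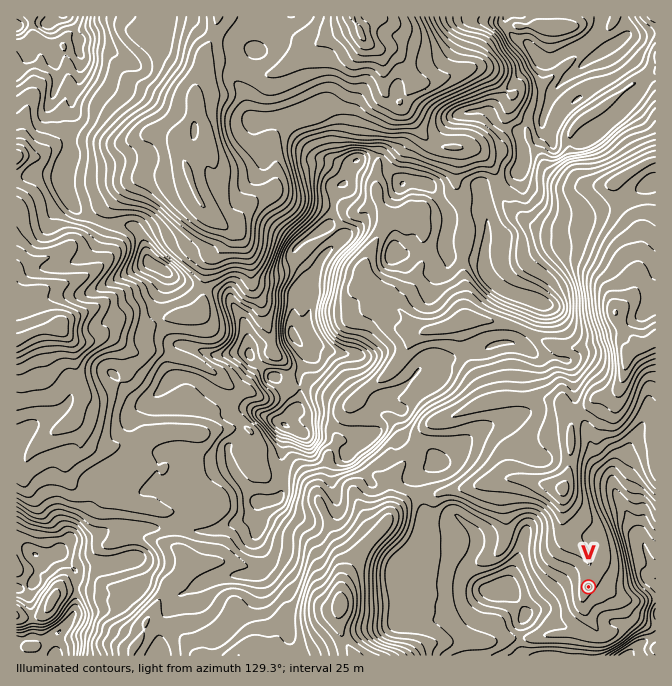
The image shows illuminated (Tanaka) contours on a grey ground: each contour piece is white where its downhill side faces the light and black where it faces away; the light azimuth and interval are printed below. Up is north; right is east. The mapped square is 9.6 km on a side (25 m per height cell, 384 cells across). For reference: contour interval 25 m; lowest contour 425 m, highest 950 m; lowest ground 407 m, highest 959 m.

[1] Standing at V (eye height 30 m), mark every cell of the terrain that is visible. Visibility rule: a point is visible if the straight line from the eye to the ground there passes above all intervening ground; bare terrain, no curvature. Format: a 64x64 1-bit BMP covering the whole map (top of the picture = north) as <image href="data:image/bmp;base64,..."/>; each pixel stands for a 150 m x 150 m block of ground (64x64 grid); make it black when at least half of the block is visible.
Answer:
<image width="64" height="64" href="data:image/bmp;base64,Qk0+AgAAAAAAAD4AAAAoAAAAQAAAAEAAAAABAAEAAAAAAAACAAATCwAAEwsAAAIAAAAAAAAA////AAAAAAAAAAAAAAAP+AAAAAAAAABuAAAAAAAAAEcAAAAAAAABxwAAAAAAAB//AAAAAAAAH/8AAAAAAAA//wAAAAAAAD/+AAAAAAAAOf4AAAAAAAA4/AAAAAAAABj8AAAAAAAAHfwAAAAAAAAf+AAAAAAAAAx4AAAAAAAAAHgAAAAAAAAAcAAAAAAAAADwAAAAAAAAAMAAAAAAAAAcAAAAAAAAAD4AAAAAAAAAdgAAAAAAAAD+AAAAAAAAAf8AAAAAAAAA/wAAAAAAAAAfAAAAAAAAAAcAAAAAAAB8P4AAAAAAAD//gAAAAAAAH/+AAAAAAAAf/4AAAAAAAAPwAAAAAAAAAAAAAAAAAAAAD4AAAAAAAAAfAAAAAAAAAH8AAAAAAABh8AAAAAACAHOAAAAAAAMAfgAAAAAAAwccAAAAAAADhxgAAAAAAAGDEAAAAAAAAOAQAEAAAAAAIAAAQAAAAAAAAABAAAAAAAAAAAAAAAAAAAAAAAAAAADAAAAAAAAAAEAAAAAAAAAAYAAAwAAAAAAgAAHgAAAAAAAAA/AAAAAAAAAGcAAAAAAAAAIYAAAAAAAAAwwAAAAAAAABBAAAAAAAAASCAAAAAAAAAmAAAAAAAAABOAAAAAAAAAD8AAAAAAAAAH4AAAAAAAAAHwAAAAAAAAAPAAAAAAAAAAAAAAAAAAAAAA=="/>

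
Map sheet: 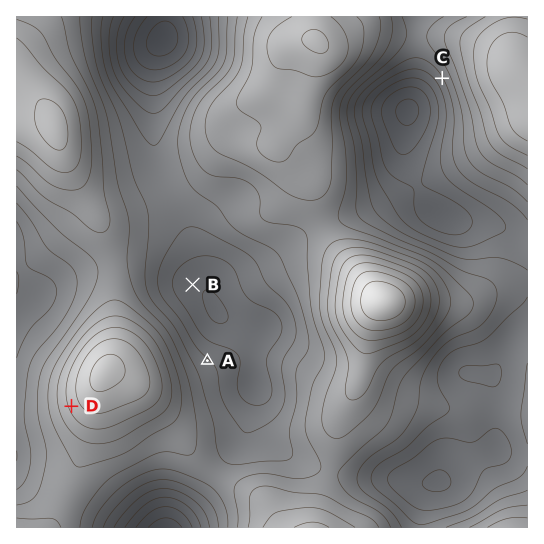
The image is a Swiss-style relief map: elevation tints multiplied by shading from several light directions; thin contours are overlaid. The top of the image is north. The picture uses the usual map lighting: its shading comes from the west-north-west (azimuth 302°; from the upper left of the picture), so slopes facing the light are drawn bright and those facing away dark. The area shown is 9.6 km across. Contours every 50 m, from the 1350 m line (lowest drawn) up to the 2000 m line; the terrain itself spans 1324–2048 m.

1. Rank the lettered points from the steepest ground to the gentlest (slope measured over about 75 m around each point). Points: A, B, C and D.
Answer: C D A B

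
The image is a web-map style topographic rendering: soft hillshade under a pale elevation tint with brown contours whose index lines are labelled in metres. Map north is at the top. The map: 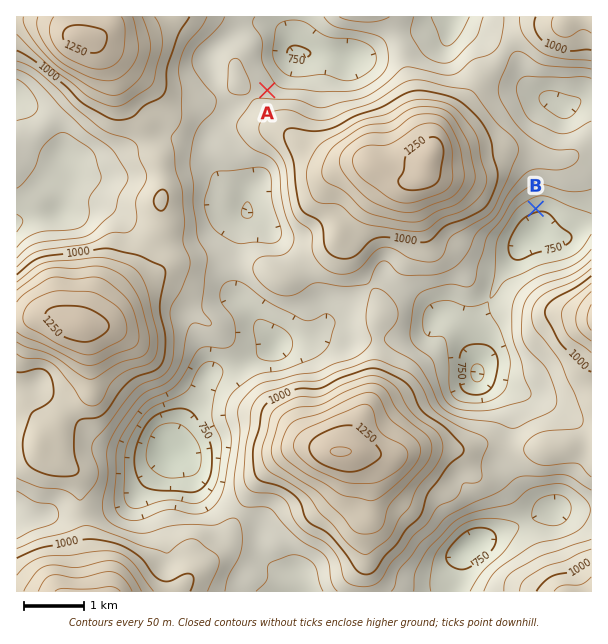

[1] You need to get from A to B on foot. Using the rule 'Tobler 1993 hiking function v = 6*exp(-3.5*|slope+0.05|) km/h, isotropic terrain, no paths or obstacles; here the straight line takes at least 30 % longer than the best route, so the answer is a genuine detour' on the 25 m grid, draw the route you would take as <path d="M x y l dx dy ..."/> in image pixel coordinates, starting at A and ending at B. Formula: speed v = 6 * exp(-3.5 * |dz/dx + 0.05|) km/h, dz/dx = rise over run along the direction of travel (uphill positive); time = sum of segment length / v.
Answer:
<path d="M267 90l6 3 98 0 27-13 28 0 48 24 23 22 15 8 13 13 8 15 0 41 3 6"/>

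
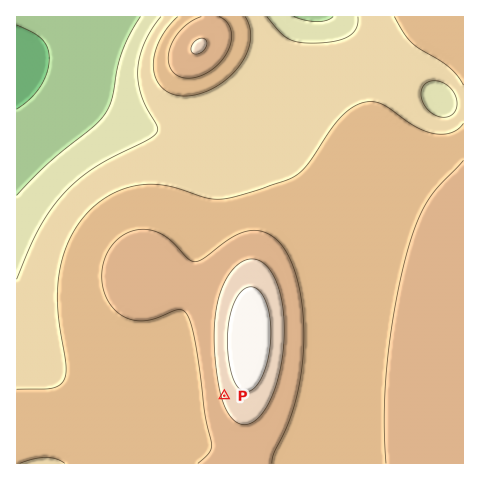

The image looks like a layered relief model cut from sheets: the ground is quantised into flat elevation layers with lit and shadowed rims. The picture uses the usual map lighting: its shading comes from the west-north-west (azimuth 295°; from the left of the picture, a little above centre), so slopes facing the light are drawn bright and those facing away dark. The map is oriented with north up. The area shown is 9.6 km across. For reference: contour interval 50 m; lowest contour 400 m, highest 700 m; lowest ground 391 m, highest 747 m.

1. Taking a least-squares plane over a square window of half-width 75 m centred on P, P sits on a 8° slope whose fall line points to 252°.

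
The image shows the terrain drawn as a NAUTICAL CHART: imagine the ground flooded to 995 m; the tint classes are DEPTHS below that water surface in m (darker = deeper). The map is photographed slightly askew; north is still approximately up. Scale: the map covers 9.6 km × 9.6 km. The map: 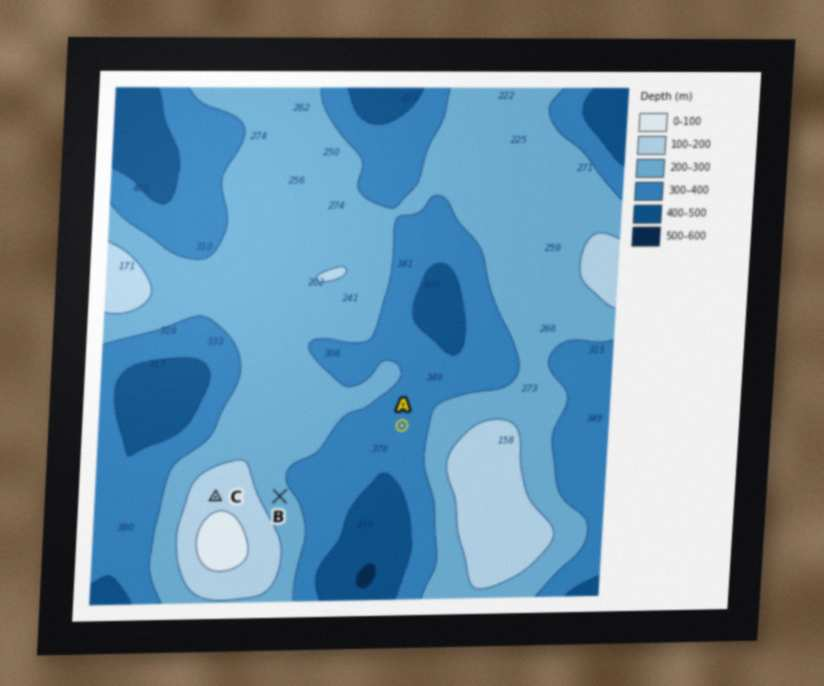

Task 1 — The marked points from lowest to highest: A B C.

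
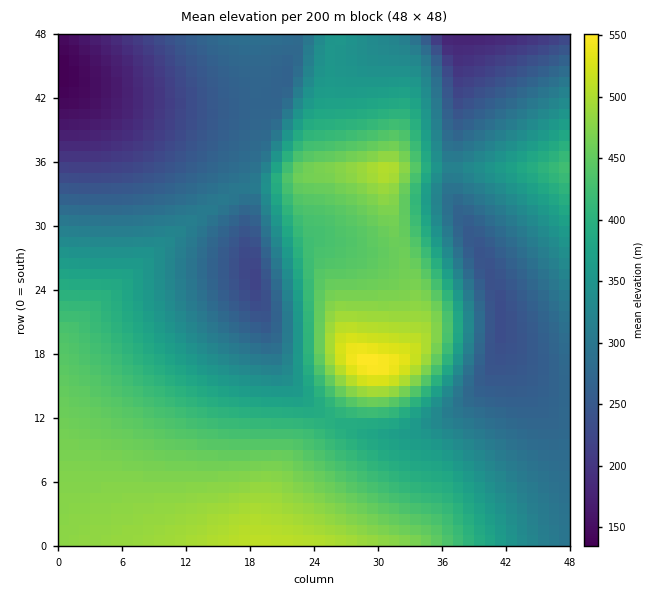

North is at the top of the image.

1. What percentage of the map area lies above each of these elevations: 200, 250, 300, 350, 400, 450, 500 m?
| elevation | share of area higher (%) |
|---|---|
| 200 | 95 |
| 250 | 86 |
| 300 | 66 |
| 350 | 51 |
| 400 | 37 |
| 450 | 21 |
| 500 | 3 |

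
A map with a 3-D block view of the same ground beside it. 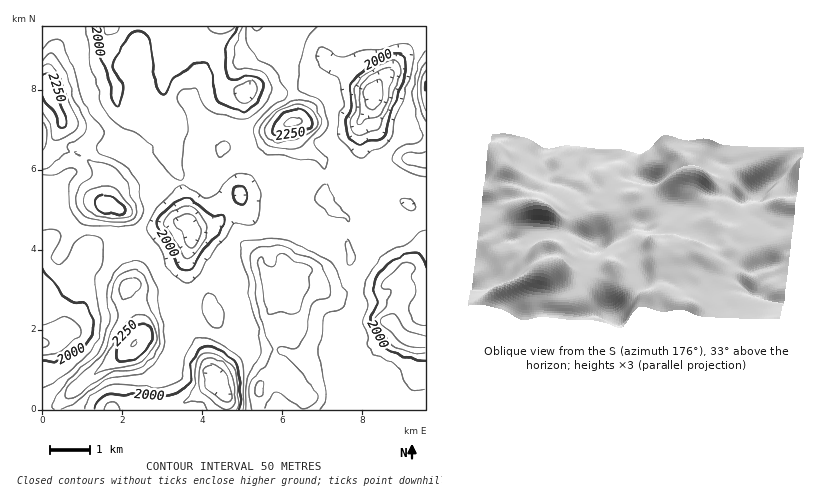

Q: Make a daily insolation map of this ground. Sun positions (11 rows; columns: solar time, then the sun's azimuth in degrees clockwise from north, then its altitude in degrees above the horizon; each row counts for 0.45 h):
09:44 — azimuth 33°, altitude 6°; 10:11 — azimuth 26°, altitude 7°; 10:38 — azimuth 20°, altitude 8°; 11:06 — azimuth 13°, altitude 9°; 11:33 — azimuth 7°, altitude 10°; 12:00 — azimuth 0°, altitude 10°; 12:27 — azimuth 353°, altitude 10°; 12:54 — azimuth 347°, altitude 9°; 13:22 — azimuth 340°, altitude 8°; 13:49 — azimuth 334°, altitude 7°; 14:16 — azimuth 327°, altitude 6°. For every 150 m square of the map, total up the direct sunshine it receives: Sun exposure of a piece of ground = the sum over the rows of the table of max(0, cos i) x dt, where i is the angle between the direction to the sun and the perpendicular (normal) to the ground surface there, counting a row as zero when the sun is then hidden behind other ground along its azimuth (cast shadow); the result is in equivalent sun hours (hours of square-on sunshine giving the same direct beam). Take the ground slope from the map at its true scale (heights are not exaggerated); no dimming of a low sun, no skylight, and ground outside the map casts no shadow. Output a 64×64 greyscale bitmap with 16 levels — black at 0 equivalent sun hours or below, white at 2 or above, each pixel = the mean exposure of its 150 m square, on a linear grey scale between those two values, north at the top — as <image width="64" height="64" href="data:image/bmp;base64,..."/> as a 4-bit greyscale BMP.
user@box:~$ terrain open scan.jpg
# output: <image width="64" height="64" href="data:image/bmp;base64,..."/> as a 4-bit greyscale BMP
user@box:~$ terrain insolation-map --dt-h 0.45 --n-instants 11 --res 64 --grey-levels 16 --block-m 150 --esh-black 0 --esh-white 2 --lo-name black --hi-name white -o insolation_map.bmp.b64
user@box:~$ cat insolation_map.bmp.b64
<image width="64" height="64" href="data:image/bmp;base64,Qk12CAAAAAAAAHYAAAAoAAAAQAAAAEAAAAABAAQAAAAAAAAIAAATCwAAEwsAABAAAAAAAAAAAAAAABEREQAiIiIAMzMzAERERABVVVUAZmZmAHd3dwCIiIgAmZmZAKqqqgC7u7sAzMzMAN3d3QDu7u4A////AGUgAAAAAAABEhETRndnq7y4UiMzIQAAEkVWZmZmZniHiGIAAAAAAAAAAAACWKu5dnZCEiIRIzIjVVVmZmZmZ4iJlyAAAAAAAAAAAAAmqnQiVUIjIRNWd2VVVWZmZmZnd4irlAAAAAAAAAAAABRkIABGdlMiNWeJhlVVVVVVZmd3iJzsYQAAAAABIjIhJDAAAEaahTNGd3d2VVVVVVVWZ3iIm+/oIAAAAAEjRDNEEAAANpy4VWZ3ZmZVVVVVVVZnd3iJvv+jAAAAABNEVVMAAAAlm7l2Z3dmZlVVVVVWZnd3mZmb7/xhAAAAAjRVQgAAABSKqXeIdmdmVVVVVmd4iIjdy6q97rYgAAABNFUxAAAAFGiIiIdVZmVVVVZniau83f7suqq8uFMQAAE1VDEAAAEkVmZ3ZEVVVVVVZnis7///uqq7qpqphlMRE0VVQQAAE0RVVEQzRERVVVVVaK3//9xEVomqmZqphkM0VVVCAAAkVURDMzNEREVVVVRWiruFMwJFZniImru5hmZlVVMhESRVRDM0REREVVVVVXrLliAAATRURWeJvMy6mGVVVDIRNVVDMzRERFVVVVVXrMp0EAAiIzMzRWiavd3JZVVUMRJFVUMyMzM0VlREVVZ3UzIiIkMiIiM0VWeczcl2VVQxFFVUQyIzMzNVRDM0VDIAAjRVZDIRI0RENHmql2ZVVURXZVRDMzMyI0MiEjRUIQATRVZVQiE0REMiNGh2VVVVZ5l1VEREQzMzMgASRWZUMjRmZVUyIjRVVDEANmVVVVZ5qWVURFVEREMgATRFZoh1NGdlRDIiI0VmUgAkVVVmZomXVVRVVERVVCI0VmZmeIZDVmUzIjMiNXiHZVV3Zmd3eHZVVFVVVVVERVZ4hlVFVVQ0RCIjRENGebzLqZh2eIh3dlVUREVmVVVVZ4hlRDIjVVRDIiRVRFZ5zu3Khmiruod2VUQzR3ZmZUVnhkI0MhEjVVQiJFVEVni93cl2aLzKh2ZlQzNYh2d3Z4mGQzQyEAACRDMzRVVEV5vMqGZnirqXZmVDRWd2ebzdy4dURUMQAAATVUQ1ZkMzRXd2Znd5vKh2ZURoh3ec3v7KhlVmVDEAAAN3ZTM0MhASRVVniZm9ypdlRYzLrN3cypdlVmZVQxAAFEZ1QQAQAAEkVWiqqYrMuXZmne7v/bqXZlRWZVVUQyEiJFVCAAAAABNGeZmGRZu7l3mrzd3KmHZlVWZVVVVVQyIzREMQAAAAATWKqHQhR4qYmamImYd2ZVRFZVRFVVVUQzMzMgAAAAAAJFd1MgATRoiZmHZmZlVVRERVVVVVVWVEVEMhAAAAAAASMyAAAAEkeau5dVVVVURDNEVVVVVmZlVVVDEAAAAAEjMhAAAAARJImYhlVVVUQzM0ZmZmZmZmZlVVQiERE0eZdTEAAAABIjVlRVZlVVRDM1eIdmZmZmZmVVVURFaKzduWUxAAAAEjRWZUVmZVVVRFaIh2ZmZmVVVVVVZnm93Ll2VVQgAAEiNFVVVWZlVmZlZ3dmZmZlRERVREV5rN26h2ZVVTIREzMzMiNEVmZWZnZ2ZVZmZlRDNEETRpvMuYh3h2VVVUREREIQEjNEVlVVVmZVVWZlRDMhEAFHmqh3iJmXZVZ3ZVVVQxACMzMzMzREVVVVZlVDMQAAACNWVWiaqoZVZ3ZVVmVEMiIzMhABIjNFRFVlVEIQAAERERE1irupdlZ3ZVVWVDNERDMhAAARI0REVmZVMQABFUIQAVm8y5dlZndlVlVUIjRUMhAAAAEjREVndmVDIjVmQzI2iry5dlZnd2ZVVVQyNFQxAAAAATVVZomXd3eJmYYyI1d3dmZmZmd3ZlVVVVVEVDEAAAABRneIq7mqms7cpjAAIzMzRWZneHZVZVVniHVUMQAAAAAUZ5rMzN2pq8uVQAABI0RWd3iYZEZmVmiZhlQzEAAAAAE1ebzN25dmZmNCABI1Z3iZmYZDVnZVZ3h2VVZkEAAAACRWmquodlVDMjMzRWeJmrqXUyNWVVVmZnd4m7p0MiI0RVZmeqh2VUMiJFeJmZmal1MzRWVFVmZ4m8zN7sqIiZl2UyJqy5dlQyEleJqpiJhTM0VnZEVWebze7szv//7tuWVCEmmrunVDITV5qYd4h1NFZ3hkRVaKu8zMyr/////JZURFZmi7hlQiNYmYh2d3ZlVniGVVZniId4m6q9///+p2ZndBFHqGVDNGiIh2ZmZ2ZWeIZmZmZnhjAUmHZ5zduXZndQABR3ZVRWeId2ZmZVVVZ4d4h2ZWdSAAA1QzRoh2ZmZBAAAoqGZWeIh2ZmZkNFZnd4mYdmZSAAABMyI1ZmZmZBAAAAW6h3qZmHZmd1MkZmZniql3dkIQAAAjM1VVZndjEAAAAWmJrbuodmeHUzVmZmZ4mZiHVDEAAAI1ZUVniGUxAAAAFnnN25h2Z3dlVWZmVniaqodVVDIQAUd1RWh2VVMQAAADaLy6iHZmd3d2VmZWd3mqllVVQxETaGVFZkM0VTEAAAJXq6h3ZlZmeIZVZmZmZ4mHZmVCIkZ2VERDMzRERCAAAVeauXZlVWd3iGVWZmZlVnd3dkMkZmVVRDM0REREMhAANYipdmZmeIiId2ZmZlVVZ4mYU0VmZmZDM0VVVEREMhEkZXdmVmd4mZmYhlVERFVnm9tkNFZmZDIjRVVVVVREQzNEMzNFZmZ3eJqYZURVVWiu/YQzRVQyABI0VVVVZmZmZU"/>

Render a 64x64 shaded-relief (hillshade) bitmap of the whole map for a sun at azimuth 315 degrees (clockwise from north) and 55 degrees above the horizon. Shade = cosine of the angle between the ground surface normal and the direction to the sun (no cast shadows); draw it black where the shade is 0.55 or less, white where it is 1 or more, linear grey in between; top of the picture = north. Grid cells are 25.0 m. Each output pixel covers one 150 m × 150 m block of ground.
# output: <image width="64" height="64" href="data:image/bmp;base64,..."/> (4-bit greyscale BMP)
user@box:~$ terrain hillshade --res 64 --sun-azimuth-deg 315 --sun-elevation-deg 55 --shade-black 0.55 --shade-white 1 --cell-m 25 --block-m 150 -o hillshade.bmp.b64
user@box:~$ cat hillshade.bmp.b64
<image width="64" height="64" href="data:image/bmp;base64,Qk12CAAAAAAAAHYAAAAoAAAAQAAAAEAAAAABAAQAAAAAAAAIAAATCwAAEwsAABAAAAAAAAAAAAAAABEREQAiIiIAMzMzAERERABVVVUAZmZmAHd3dwCIiIgAmZmZAKqqqgC7u7sAzMzMAN3d3QDu7u4A////ALqWRFZUV4mZmYiImqqZmb3tyWZniIdkRomZmZmZmaqqu7hCNERGeIiId2Z4mqmJrdy5ZWeIiHVGeZmZmZmZmqq8zIMBI0VmZmZlVEVomJmsy8p1aImZl2Z4mZmZmZmZqqvd2SACNWZmZmZlRDRomau83IZomZmYd4iZmZmZmZmqq83tlAATVmZ3iIdlMkeZq7zdqHiZmYiIiJmZmZmZmaqqvO7rYQEjRVeIiIYxNomqvN3KmZmYiHiImZmZmZmJmqq73u7IQRERJGiZhjAliIms3dupmZmIiIiZmZmZmZmZqrvN7u2nQhEBNomHMBRnZ5vN3KmZmYiIiJmZmZmZmaq7zMzd7tuGQhAUeIdBAkVXmrzMupmYiIiImZmZmqqqu8zMzM3e7bl1MAJYiGMiRWiJq8upmYh3iIiZmZmaqqu7u8zMzd3ty5dSAEeIdURWiJmau5mIiHeIiJmZiImZq7uqq7vN3e7cuYQQR5mHZmeImZq6mIiHd3iIiYiHd4mZmXiaqrzd3u3LpyFHmZiHd4iZmqqYiId3eIiJmIdniYh3Z4mZq8zd3dy4QkeZmZiHeJmqqpiIh3d4iImIZniph3d3eJmau83d3LlUaJmZmIdomaqpiIh3d3iIiIdDWJqZiIh4iJmrvMu8uWZ4mZqphmiZqqmIiHZneIiIhjE1iZmZmYiIiaq7qqqpdoiZmqqXeJmqqYiIdlZ3d3iHQiR5qpmZmIiJq7uoeJh3iJmau5h4mqu6iIh1Vmd3d4hlRXmqmZmZiIm7u6hmZ3eImZq7qImau7qZmIZWZ3d3iHd2eaqpmZmIeKvMuWVFZ4iZqrupiZq8upmZh2Z3d3eHZ4h4mqqZmZh4m83cl1VniZmquqmImry6mZmId3h3eIdVeZiJqZmZmYiaze25dniZmquqqYiau7qpmYh3h3eIh1NYmZmpmZmZmZq93cqHeJmavLqqmJq6uqqpmHd3eId3YzV5qqqZiZmZqrzdy5iIiJrMyqqZmqqqqqqZiHeIiHd1M1aKuqmIiamqq7zLmYiHec3Lqqmau6mqqqqpiJmYd3dURFiqqpiIqqqqq7qpmIdovdy6qqrMuqupqqqZqqmIiHZURYq7qXeKqqqqqpmYh3et7cuqqs3Lu6maqpqqqYiIh2VVeau6hmiqqZmqmZh3d53u3LqqvMzLqqqpmaqpiJmYh3ZniaqXZomZmZmZiHd3jN3dy7q7u7u6qZmZmpiIiZmYh3eImZh2Z3d4iIiIeIeKzMzcuqqqqqqZmZmZmIiImZmYh4iJmHZUQzRFZmZ3iImqq8y6u6mZmZmZmZmYiImZmZmImZmYdkMQAAE1Q0V4iZmZvLq7uZmZmZmZmZiIiZmZmZmZmZmHVDMiESRDIkZ4iIibqru6mZmZmZmZmYiZmZmZmZmqqpmIh3dURmQiJGeId4mZq7qZmZmZmZmZmZmZmZmamaq7u7upiGZnh1M0V4h3iJqqqpmZmZmZmZqZmZmZmZmZqrzMzLqHdniIdlVniHd3mqqqqZmaqpmImZmZmZmZmZmavMzMuph3eImHd3iId2Z5qqqpmZqqqYiZmZmZmZmZiJq8zMu6mHd4mZmImZiHZmiZmZmZmaqpiJmZmZmZmIhmeavMu6qYeIiZmZmZmYh2Z4mZmZmZmqmIiZmZmZmHdlVnmru6qZiImZmZmqmZmId4iZmZmZmZmYiJmZmZmHdmZlZ4mqqqmImZmZmaqZmYeIiZmImZiImYiImZmZmYd3eIZneJqqqZmZmZmZqpmZh3iZmId3d4iJiIiZmqqqmYmaiHiJmaqqmZmYmaqqmaqXeJmYdmZmeJmZiJqqqrzLqquXeJmIiZmZmZiZqqqaqqh3mZhlRVVniamZmru7zMy7vKZWd3d3iZmZmZmqqpqruYiaqXVERDRomZiKzMzMzMzMp0RFZ3iImZmZmZqqmaq6mZq6l0MyEBR4h4rMzduqq7u5ZEVniImqqZmZmaqpmqqpq8zKhkMgAUZlaszMy6qqqqqGVmeIiaqpmZmZqqmZmqqr3u25h1MRRlNIvM3bqqqZqpdmeIiJqpmZmZmamZmqqrze7uy6hkNWUiWbzdyqqpmZh2Z4iImZmZmZmZmZmqqrzd3v/tunVWdjEnrO7bq7qJmGZ3iIiamZmZqpmZmZmaq93d7u7Ll2eHUiWL3uy7uoiHZniIeKupmZmrqZmIiZma3tzN7cupiIhjJIrO7bu7mHZWeId3m7mZmau6mYd4iInN3Lu8uqqZmGMkeb3dzMuYZVZ4h3eaqpiJq7qph3iHVpvMupmZmZmYUhJovN7czJhlVniHeJqpmIiry6qXeIZDWKqpmHiZmZhjADac3t3dqWZmeIeImZmYeKu7uph4mFM1iaqYd4mZmXUQA2rN3d7Jd3d4h4mpmZh4qrvLqImqhlZ4mph3iZmpl0EANqzd7sp3iIh3mqqZmHeaq8upmruYh3eJmHd4mZmZdSATarzey4iIiHeau5iId5qqu7qau6mYiImZh3iJmZmHYyJHq83Lh4iHd4rLqIh3iZmqqqq7upmYiZmHZ4iYiIiHU0abvMuYiIdniry5iHiJmZmqq8y6qZmJmYdniZmIiIh2Vnmru6iIh2aavLqYeImZmZmrzcupmImZl2eJmZmIiYh3eJqqmYiHZoq8u6mIiJmZmavO7LmIiJmXZniZmZmZmZmIiJmYiIdmiru7qpiImZmIms7tuXeImZdVaJmZmZmZmZmI"/>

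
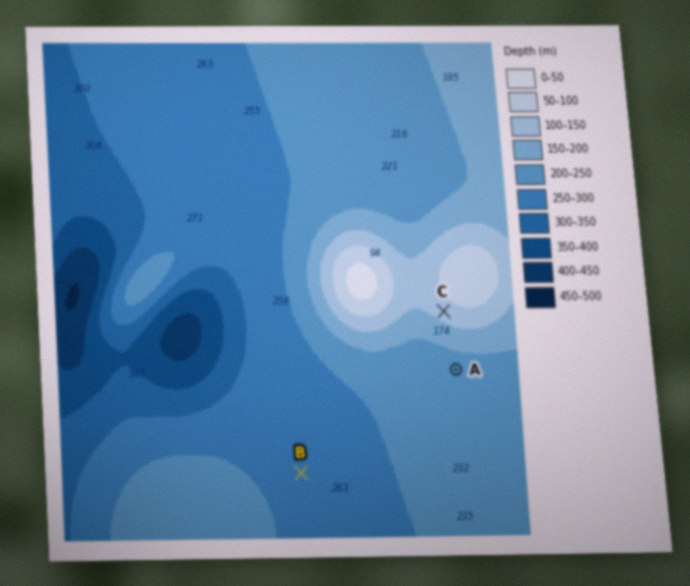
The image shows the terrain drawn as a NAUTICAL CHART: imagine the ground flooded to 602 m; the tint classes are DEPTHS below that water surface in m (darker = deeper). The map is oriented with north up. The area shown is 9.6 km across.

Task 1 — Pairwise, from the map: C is higher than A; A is higher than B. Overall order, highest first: C A B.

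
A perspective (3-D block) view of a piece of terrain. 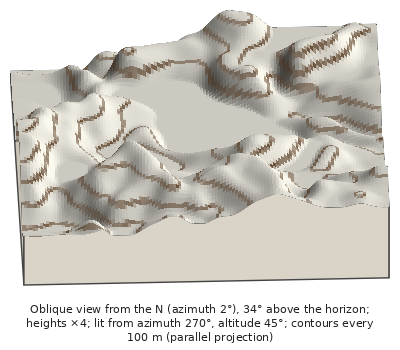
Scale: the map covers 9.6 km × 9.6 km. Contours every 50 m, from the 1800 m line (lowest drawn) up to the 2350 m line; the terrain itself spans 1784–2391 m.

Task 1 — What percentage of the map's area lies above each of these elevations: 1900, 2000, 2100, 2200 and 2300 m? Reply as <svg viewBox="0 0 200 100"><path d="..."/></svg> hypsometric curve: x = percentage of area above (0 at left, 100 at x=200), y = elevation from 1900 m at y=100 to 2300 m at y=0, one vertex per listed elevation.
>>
<svg viewBox="0 0 200 100"><path d="M182 100l-51-25-55-25-36-25-27-25"/></svg>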